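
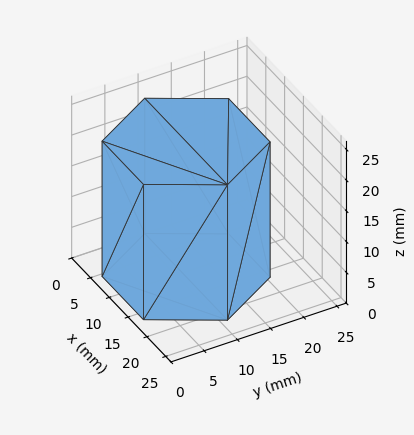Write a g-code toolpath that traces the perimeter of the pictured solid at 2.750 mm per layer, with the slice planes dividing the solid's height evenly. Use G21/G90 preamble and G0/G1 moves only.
Reading the render: the shape is a regular 6-sided prism (a cylinder approximated with 6 flat sides), circumscribed radius ≈ 11 mm, height ≈ 22 mm (dimensions read to the nearest mm from the axis ticks). For the g-code, the solid's height is divided into equal slices at the stated Δz and each level perimeter traced with G1 moves after a G0 lift.

; perimeter-only toolpath
G21 ; units = mm
G90 ; absolute positioning
G28 ; home
; layer 1
G0 Z2.750
G0 X22.000 Y11.000
G1 X16.500 Y20.526
G1 X5.500 Y20.526
G1 X0.000 Y11.000
G1 X5.500 Y1.474
G1 X16.500 Y1.474
G1 X22.000 Y11.000
; layer 2
G0 Z5.500
G0 X22.000 Y11.000
G1 X16.500 Y20.526
G1 X5.500 Y20.526
G1 X0.000 Y11.000
G1 X5.500 Y1.474
G1 X16.500 Y1.474
G1 X22.000 Y11.000
; layer 3
G0 Z8.250
G0 X22.000 Y11.000
G1 X16.500 Y20.526
G1 X5.500 Y20.526
G1 X0.000 Y11.000
G1 X5.500 Y1.474
G1 X16.500 Y1.474
G1 X22.000 Y11.000
; layer 4
G0 Z11.000
G0 X22.000 Y11.000
G1 X16.500 Y20.526
G1 X5.500 Y20.526
G1 X0.000 Y11.000
G1 X5.500 Y1.474
G1 X16.500 Y1.474
G1 X22.000 Y11.000
; layer 5
G0 Z13.750
G0 X22.000 Y11.000
G1 X16.500 Y20.526
G1 X5.500 Y20.526
G1 X0.000 Y11.000
G1 X5.500 Y1.474
G1 X16.500 Y1.474
G1 X22.000 Y11.000
; layer 6
G0 Z16.500
G0 X22.000 Y11.000
G1 X16.500 Y20.526
G1 X5.500 Y20.526
G1 X0.000 Y11.000
G1 X5.500 Y1.474
G1 X16.500 Y1.474
G1 X22.000 Y11.000
; layer 7
G0 Z19.250
G0 X22.000 Y11.000
G1 X16.500 Y20.526
G1 X5.500 Y20.526
G1 X0.000 Y11.000
G1 X5.500 Y1.474
G1 X16.500 Y1.474
G1 X22.000 Y11.000
; layer 8
G0 Z22.000
G0 X22.000 Y11.000
G1 X16.500 Y20.526
G1 X5.500 Y20.526
G1 X0.000 Y11.000
G1 X5.500 Y1.474
G1 X16.500 Y1.474
G1 X22.000 Y11.000
M2 ; end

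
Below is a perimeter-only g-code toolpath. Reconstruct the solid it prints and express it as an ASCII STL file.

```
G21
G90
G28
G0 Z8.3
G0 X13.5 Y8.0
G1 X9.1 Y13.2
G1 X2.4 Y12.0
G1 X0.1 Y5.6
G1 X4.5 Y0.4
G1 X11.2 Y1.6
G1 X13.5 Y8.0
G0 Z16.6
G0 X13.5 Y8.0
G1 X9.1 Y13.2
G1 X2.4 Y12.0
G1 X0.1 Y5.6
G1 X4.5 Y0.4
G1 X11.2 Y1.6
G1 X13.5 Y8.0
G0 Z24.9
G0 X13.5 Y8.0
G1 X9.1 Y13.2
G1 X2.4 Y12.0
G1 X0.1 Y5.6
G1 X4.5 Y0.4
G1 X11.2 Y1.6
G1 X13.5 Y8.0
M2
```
solid part
  facet normal 0.0000 0.0000 -1.0000
    outer loop
      vertex 2.4 12.0 0.0
      vertex 9.1 13.2 0.0
      vertex 13.5 8.0 0.0
    endloop
  endfacet
  facet normal 0.0000 0.0000 -1.0000
    outer loop
      vertex 0.1 5.6 0.0
      vertex 2.4 12.0 0.0
      vertex 13.5 8.0 0.0
    endloop
  endfacet
  facet normal 0.0000 0.0000 -1.0000
    outer loop
      vertex 4.5 0.4 0.0
      vertex 0.1 5.6 0.0
      vertex 13.5 8.0 0.0
    endloop
  endfacet
  facet normal 0.0000 0.0000 -1.0000
    outer loop
      vertex 11.2 1.6 0.0
      vertex 4.5 0.4 0.0
      vertex 13.5 8.0 0.0
    endloop
  endfacet
  facet normal 0.0000 0.0000 1.0000
    outer loop
      vertex 13.5 8.0 24.9
      vertex 9.1 13.2 24.9
      vertex 2.4 12.0 24.9
    endloop
  endfacet
  facet normal 0.0000 0.0000 1.0000
    outer loop
      vertex 13.5 8.0 24.9
      vertex 2.4 12.0 24.9
      vertex 0.1 5.6 24.9
    endloop
  endfacet
  facet normal 0.0000 0.0000 1.0000
    outer loop
      vertex 13.5 8.0 24.9
      vertex 0.1 5.6 24.9
      vertex 4.5 0.4 24.9
    endloop
  endfacet
  facet normal 0.0000 0.0000 1.0000
    outer loop
      vertex 13.5 8.0 24.9
      vertex 4.5 0.4 24.9
      vertex 11.2 1.6 24.9
    endloop
  endfacet
  facet normal 0.7634 0.6459 0.0000
    outer loop
      vertex 13.5 8.0 0.0
      vertex 9.1 13.2 0.0
      vertex 9.1 13.2 24.9
    endloop
  endfacet
  facet normal 0.7634 0.6459 0.0000
    outer loop
      vertex 13.5 8.0 0.0
      vertex 9.1 13.2 24.9
      vertex 13.5 8.0 24.9
    endloop
  endfacet
  facet normal -0.1763 0.9843 0.0000
    outer loop
      vertex 9.1 13.2 0.0
      vertex 2.4 12.0 0.0
      vertex 2.4 12.0 24.9
    endloop
  endfacet
  facet normal -0.1763 0.9843 0.0000
    outer loop
      vertex 9.1 13.2 0.0
      vertex 2.4 12.0 24.9
      vertex 9.1 13.2 24.9
    endloop
  endfacet
  facet normal -0.9411 0.3382 0.0000
    outer loop
      vertex 2.4 12.0 0.0
      vertex 0.1 5.6 0.0
      vertex 0.1 5.6 24.9
    endloop
  endfacet
  facet normal -0.9411 0.3382 0.0000
    outer loop
      vertex 2.4 12.0 0.0
      vertex 0.1 5.6 24.9
      vertex 2.4 12.0 24.9
    endloop
  endfacet
  facet normal -0.7634 -0.6459 0.0000
    outer loop
      vertex 0.1 5.6 0.0
      vertex 4.5 0.4 0.0
      vertex 4.5 0.4 24.9
    endloop
  endfacet
  facet normal -0.7634 -0.6459 0.0000
    outer loop
      vertex 0.1 5.6 0.0
      vertex 4.5 0.4 24.9
      vertex 0.1 5.6 24.9
    endloop
  endfacet
  facet normal 0.1763 -0.9843 0.0000
    outer loop
      vertex 4.5 0.4 0.0
      vertex 11.2 1.6 0.0
      vertex 11.2 1.6 24.9
    endloop
  endfacet
  facet normal 0.1763 -0.9843 0.0000
    outer loop
      vertex 4.5 0.4 0.0
      vertex 11.2 1.6 24.9
      vertex 4.5 0.4 24.9
    endloop
  endfacet
  facet normal 0.9411 -0.3382 0.0000
    outer loop
      vertex 11.2 1.6 0.0
      vertex 13.5 8.0 0.0
      vertex 13.5 8.0 24.9
    endloop
  endfacet
  facet normal 0.9411 -0.3382 0.0000
    outer loop
      vertex 11.2 1.6 0.0
      vertex 13.5 8.0 24.9
      vertex 11.2 1.6 24.9
    endloop
  endfacet
endsolid part

The G0 Z moves step by Δz≈8.3 mm. Every layer's G1 loop is the same polygon, so the solid is a straight extrusion of it from z=0 to z≈24.9. Closing with flat bottom and top caps and triangulating gives 20 facets — a regular 6-sided prism (a cylinder approximated with 6 flat sides), circumscribed radius ≈ 6.8 mm, height ≈ 24.9 mm.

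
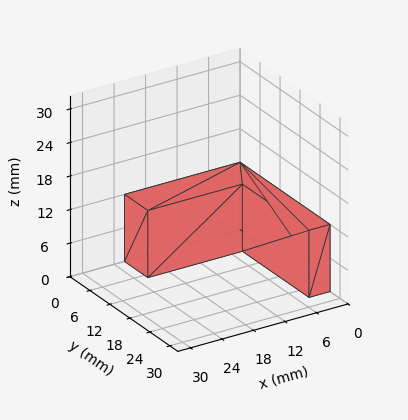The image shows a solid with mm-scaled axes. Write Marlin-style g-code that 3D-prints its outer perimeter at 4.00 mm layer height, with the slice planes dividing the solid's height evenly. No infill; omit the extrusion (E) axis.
Reading the render: the shape is an L-shaped prism: outer 22 × 27 mm, arm thicknesses ≈ 7 mm (horizontal) and 4 mm (vertical), extruded 12 mm in z (dimensions read to the nearest mm from the axis ticks). For the g-code, the solid's height is divided into equal slices at the stated Δz and each level perimeter traced with G1 moves after a G0 lift.

; perimeter-only toolpath
G21 ; units = mm
G90 ; absolute positioning
G28 ; home
; layer 1
G0 Z4.00
G0 X0.00 Y0.00
G1 X22.00 Y0.00
G1 X22.00 Y7.00
G1 X4.00 Y7.00
G1 X4.00 Y27.00
G1 X0.00 Y27.00
G1 X0.00 Y0.00
; layer 2
G0 Z8.00
G0 X0.00 Y0.00
G1 X22.00 Y0.00
G1 X22.00 Y7.00
G1 X4.00 Y7.00
G1 X4.00 Y27.00
G1 X0.00 Y27.00
G1 X0.00 Y0.00
; layer 3
G0 Z12.00
G0 X0.00 Y0.00
G1 X22.00 Y0.00
G1 X22.00 Y7.00
G1 X4.00 Y7.00
G1 X4.00 Y27.00
G1 X0.00 Y27.00
G1 X0.00 Y0.00
M2 ; end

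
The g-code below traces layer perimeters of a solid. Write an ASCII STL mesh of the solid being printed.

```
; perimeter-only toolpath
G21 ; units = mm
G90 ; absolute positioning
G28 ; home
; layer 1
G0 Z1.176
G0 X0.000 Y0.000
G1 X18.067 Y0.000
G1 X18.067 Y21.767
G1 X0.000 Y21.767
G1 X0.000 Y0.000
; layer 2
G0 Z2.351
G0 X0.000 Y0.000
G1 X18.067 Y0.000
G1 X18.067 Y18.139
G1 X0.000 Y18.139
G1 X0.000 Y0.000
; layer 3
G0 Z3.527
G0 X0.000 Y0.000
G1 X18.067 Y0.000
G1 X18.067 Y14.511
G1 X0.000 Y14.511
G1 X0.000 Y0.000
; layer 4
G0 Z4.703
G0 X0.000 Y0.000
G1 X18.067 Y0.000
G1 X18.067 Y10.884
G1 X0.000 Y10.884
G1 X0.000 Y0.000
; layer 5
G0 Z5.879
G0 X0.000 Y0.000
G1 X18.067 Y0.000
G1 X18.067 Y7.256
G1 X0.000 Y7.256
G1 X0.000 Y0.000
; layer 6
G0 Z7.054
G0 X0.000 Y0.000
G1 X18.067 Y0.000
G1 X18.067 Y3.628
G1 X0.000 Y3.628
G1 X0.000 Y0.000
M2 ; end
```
solid part
  facet normal 0.0000 0.0000 -1.0000
    outer loop
      vertex 18.067 25.395 0.000
      vertex 18.067 0.000 0.000
      vertex 0.000 0.000 0.000
    endloop
  endfacet
  facet normal 0.0000 0.0000 -1.0000
    outer loop
      vertex 0.000 25.395 0.000
      vertex 18.067 25.395 0.000
      vertex 0.000 0.000 0.000
    endloop
  endfacet
  facet normal 0.0000 -1.0000 0.0000
    outer loop
      vertex 0.000 0.000 0.000
      vertex 18.067 0.000 0.000
      vertex 18.067 0.000 8.230
    endloop
  endfacet
  facet normal 0.0000 -1.0000 0.0000
    outer loop
      vertex 0.000 0.000 0.000
      vertex 18.067 0.000 8.230
      vertex 0.000 0.000 8.230
    endloop
  endfacet
  facet normal 0.0000 0.3083 0.9513
    outer loop
      vertex 0.000 0.000 8.230
      vertex 18.067 0.000 8.230
      vertex 18.067 25.395 0.000
    endloop
  endfacet
  facet normal 0.0000 0.3083 0.9513
    outer loop
      vertex 0.000 0.000 8.230
      vertex 18.067 25.395 0.000
      vertex 0.000 25.395 0.000
    endloop
  endfacet
  facet normal -1.0000 0.0000 0.0000
    outer loop
      vertex 0.000 0.000 8.230
      vertex 0.000 25.395 0.000
      vertex 0.000 0.000 0.000
    endloop
  endfacet
  facet normal 1.0000 0.0000 0.0000
    outer loop
      vertex 18.067 0.000 0.000
      vertex 18.067 25.395 0.000
      vertex 18.067 0.000 8.230
    endloop
  endfacet
endsolid part

The G0 Z moves step by Δz≈1.176 mm. The G1 loops shrink linearly with z, so the solid tapers from its base footprint up to z≈8.23. Closing with a flat bottom cap and the tapered top and triangulating gives 8 facets — a wedge (ramp): 18.1 × 25.4 mm base, rising to 8.23 mm along the y=0 edge and sloping linearly to z=0 at y=25.4.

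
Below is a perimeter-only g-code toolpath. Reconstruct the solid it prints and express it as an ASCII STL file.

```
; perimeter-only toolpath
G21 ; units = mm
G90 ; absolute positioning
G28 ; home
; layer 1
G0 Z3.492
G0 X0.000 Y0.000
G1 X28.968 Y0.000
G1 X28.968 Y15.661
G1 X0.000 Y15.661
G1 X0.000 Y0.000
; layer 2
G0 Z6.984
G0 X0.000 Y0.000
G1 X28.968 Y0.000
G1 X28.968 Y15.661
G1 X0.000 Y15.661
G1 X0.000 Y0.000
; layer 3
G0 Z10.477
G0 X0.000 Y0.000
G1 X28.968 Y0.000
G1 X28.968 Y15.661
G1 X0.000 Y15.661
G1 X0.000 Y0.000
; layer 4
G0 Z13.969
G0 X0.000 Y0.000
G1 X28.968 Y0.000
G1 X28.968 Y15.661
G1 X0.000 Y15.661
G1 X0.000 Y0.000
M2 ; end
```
solid part
  facet normal 0.0000 0.0000 -1.0000
    outer loop
      vertex 28.968 15.661 0.000
      vertex 28.968 0.000 0.000
      vertex 0.000 0.000 0.000
    endloop
  endfacet
  facet normal 0.0000 0.0000 -1.0000
    outer loop
      vertex 0.000 15.661 0.000
      vertex 28.968 15.661 0.000
      vertex 0.000 0.000 0.000
    endloop
  endfacet
  facet normal 0.0000 0.0000 1.0000
    outer loop
      vertex 0.000 0.000 13.969
      vertex 28.968 0.000 13.969
      vertex 28.968 15.661 13.969
    endloop
  endfacet
  facet normal 0.0000 0.0000 1.0000
    outer loop
      vertex 0.000 0.000 13.969
      vertex 28.968 15.661 13.969
      vertex 0.000 15.661 13.969
    endloop
  endfacet
  facet normal 0.0000 -1.0000 0.0000
    outer loop
      vertex 0.000 0.000 0.000
      vertex 28.968 0.000 0.000
      vertex 28.968 0.000 13.969
    endloop
  endfacet
  facet normal 0.0000 -1.0000 0.0000
    outer loop
      vertex 0.000 0.000 0.000
      vertex 28.968 0.000 13.969
      vertex 0.000 0.000 13.969
    endloop
  endfacet
  facet normal 0.0000 1.0000 0.0000
    outer loop
      vertex 28.968 15.661 13.969
      vertex 28.968 15.661 0.000
      vertex 0.000 15.661 0.000
    endloop
  endfacet
  facet normal 0.0000 1.0000 0.0000
    outer loop
      vertex 0.000 15.661 13.969
      vertex 28.968 15.661 13.969
      vertex 0.000 15.661 0.000
    endloop
  endfacet
  facet normal -1.0000 0.0000 0.0000
    outer loop
      vertex 0.000 15.661 13.969
      vertex 0.000 15.661 0.000
      vertex 0.000 0.000 0.000
    endloop
  endfacet
  facet normal -1.0000 0.0000 0.0000
    outer loop
      vertex 0.000 0.000 13.969
      vertex 0.000 15.661 13.969
      vertex 0.000 0.000 0.000
    endloop
  endfacet
  facet normal 1.0000 0.0000 0.0000
    outer loop
      vertex 28.968 0.000 0.000
      vertex 28.968 15.661 0.000
      vertex 28.968 15.661 13.969
    endloop
  endfacet
  facet normal 1.0000 0.0000 0.0000
    outer loop
      vertex 28.968 0.000 0.000
      vertex 28.968 15.661 13.969
      vertex 28.968 0.000 13.969
    endloop
  endfacet
endsolid part

The G0 Z moves step by Δz≈3.492 mm. Every layer's G1 loop is the same polygon, so the solid is a straight extrusion of it from z=0 to z≈14. Closing with flat bottom and top caps and triangulating gives 12 facets — a rectangular box, roughly 29 × 15.7 mm footprint and 14 mm tall.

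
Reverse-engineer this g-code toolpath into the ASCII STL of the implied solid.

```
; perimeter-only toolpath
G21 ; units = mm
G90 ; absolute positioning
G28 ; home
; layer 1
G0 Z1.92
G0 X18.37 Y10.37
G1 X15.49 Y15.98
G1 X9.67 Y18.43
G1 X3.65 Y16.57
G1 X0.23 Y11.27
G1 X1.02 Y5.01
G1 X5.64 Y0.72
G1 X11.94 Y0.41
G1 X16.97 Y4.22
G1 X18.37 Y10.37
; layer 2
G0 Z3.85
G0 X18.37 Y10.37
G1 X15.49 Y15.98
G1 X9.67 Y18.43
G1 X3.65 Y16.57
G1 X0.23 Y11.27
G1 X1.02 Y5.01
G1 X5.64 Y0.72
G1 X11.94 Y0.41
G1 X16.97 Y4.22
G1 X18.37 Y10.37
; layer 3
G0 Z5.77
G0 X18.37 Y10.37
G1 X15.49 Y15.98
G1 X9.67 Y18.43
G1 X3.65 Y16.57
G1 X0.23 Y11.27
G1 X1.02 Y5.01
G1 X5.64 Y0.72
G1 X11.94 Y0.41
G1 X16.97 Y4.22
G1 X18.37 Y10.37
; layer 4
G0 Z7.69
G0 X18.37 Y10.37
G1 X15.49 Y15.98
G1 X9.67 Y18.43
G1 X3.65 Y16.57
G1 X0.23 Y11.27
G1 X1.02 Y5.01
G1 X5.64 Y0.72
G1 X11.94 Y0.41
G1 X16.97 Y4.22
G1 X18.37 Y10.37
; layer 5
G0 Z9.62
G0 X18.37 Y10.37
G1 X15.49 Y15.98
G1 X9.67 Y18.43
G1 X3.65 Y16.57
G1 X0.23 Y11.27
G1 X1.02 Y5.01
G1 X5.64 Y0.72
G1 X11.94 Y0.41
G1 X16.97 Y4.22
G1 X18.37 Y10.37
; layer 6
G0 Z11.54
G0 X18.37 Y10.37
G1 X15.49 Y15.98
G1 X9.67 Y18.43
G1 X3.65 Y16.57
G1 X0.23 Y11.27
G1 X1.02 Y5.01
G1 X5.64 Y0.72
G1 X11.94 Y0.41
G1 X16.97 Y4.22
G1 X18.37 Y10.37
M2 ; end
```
solid part
  facet normal 0.0000 0.0000 -1.0000
    outer loop
      vertex 9.67 18.43 0.00
      vertex 15.49 15.98 0.00
      vertex 18.37 10.37 0.00
    endloop
  endfacet
  facet normal 0.0000 0.0000 -1.0000
    outer loop
      vertex 3.65 16.57 0.00
      vertex 9.67 18.43 0.00
      vertex 18.37 10.37 0.00
    endloop
  endfacet
  facet normal 0.0000 0.0000 -1.0000
    outer loop
      vertex 0.23 11.27 0.00
      vertex 3.65 16.57 0.00
      vertex 18.37 10.37 0.00
    endloop
  endfacet
  facet normal 0.0000 0.0000 -1.0000
    outer loop
      vertex 1.02 5.01 0.00
      vertex 0.23 11.27 0.00
      vertex 18.37 10.37 0.00
    endloop
  endfacet
  facet normal 0.0000 0.0000 -1.0000
    outer loop
      vertex 5.64 0.72 0.00
      vertex 1.02 5.01 0.00
      vertex 18.37 10.37 0.00
    endloop
  endfacet
  facet normal 0.0000 0.0000 -1.0000
    outer loop
      vertex 11.94 0.41 0.00
      vertex 5.64 0.72 0.00
      vertex 18.37 10.37 0.00
    endloop
  endfacet
  facet normal 0.0000 0.0000 -1.0000
    outer loop
      vertex 16.97 4.22 0.00
      vertex 11.94 0.41 0.00
      vertex 18.37 10.37 0.00
    endloop
  endfacet
  facet normal 0.0000 0.0000 1.0000
    outer loop
      vertex 18.37 10.37 11.54
      vertex 15.49 15.98 11.54
      vertex 9.67 18.43 11.54
    endloop
  endfacet
  facet normal 0.0000 0.0000 1.0000
    outer loop
      vertex 18.37 10.37 11.54
      vertex 9.67 18.43 11.54
      vertex 3.65 16.57 11.54
    endloop
  endfacet
  facet normal 0.0000 0.0000 1.0000
    outer loop
      vertex 18.37 10.37 11.54
      vertex 3.65 16.57 11.54
      vertex 0.23 11.27 11.54
    endloop
  endfacet
  facet normal 0.0000 0.0000 1.0000
    outer loop
      vertex 18.37 10.37 11.54
      vertex 0.23 11.27 11.54
      vertex 1.02 5.01 11.54
    endloop
  endfacet
  facet normal 0.0000 0.0000 1.0000
    outer loop
      vertex 18.37 10.37 11.54
      vertex 1.02 5.01 11.54
      vertex 5.64 0.72 11.54
    endloop
  endfacet
  facet normal 0.0000 0.0000 1.0000
    outer loop
      vertex 18.37 10.37 11.54
      vertex 5.64 0.72 11.54
      vertex 11.94 0.41 11.54
    endloop
  endfacet
  facet normal 0.0000 0.0000 1.0000
    outer loop
      vertex 18.37 10.37 11.54
      vertex 11.94 0.41 11.54
      vertex 16.97 4.22 11.54
    endloop
  endfacet
  facet normal 0.8896 0.4567 0.0000
    outer loop
      vertex 18.37 10.37 0.00
      vertex 15.49 15.98 0.00
      vertex 15.49 15.98 11.54
    endloop
  endfacet
  facet normal 0.8896 0.4567 0.0000
    outer loop
      vertex 18.37 10.37 0.00
      vertex 15.49 15.98 11.54
      vertex 18.37 10.37 11.54
    endloop
  endfacet
  facet normal 0.3880 0.9217 0.0000
    outer loop
      vertex 15.49 15.98 0.00
      vertex 9.67 18.43 0.00
      vertex 9.67 18.43 11.54
    endloop
  endfacet
  facet normal 0.3880 0.9217 0.0000
    outer loop
      vertex 15.49 15.98 0.00
      vertex 9.67 18.43 11.54
      vertex 15.49 15.98 11.54
    endloop
  endfacet
  facet normal -0.2952 0.9554 0.0000
    outer loop
      vertex 9.67 18.43 0.00
      vertex 3.65 16.57 0.00
      vertex 3.65 16.57 11.54
    endloop
  endfacet
  facet normal -0.2952 0.9554 0.0000
    outer loop
      vertex 9.67 18.43 0.00
      vertex 3.65 16.57 11.54
      vertex 9.67 18.43 11.54
    endloop
  endfacet
  facet normal -0.8403 0.5422 0.0000
    outer loop
      vertex 3.65 16.57 0.00
      vertex 0.23 11.27 0.00
      vertex 0.23 11.27 11.54
    endloop
  endfacet
  facet normal -0.8403 0.5422 0.0000
    outer loop
      vertex 3.65 16.57 0.00
      vertex 0.23 11.27 11.54
      vertex 3.65 16.57 11.54
    endloop
  endfacet
  facet normal -0.9921 -0.1252 0.0000
    outer loop
      vertex 0.23 11.27 0.00
      vertex 1.02 5.01 0.00
      vertex 1.02 5.01 11.54
    endloop
  endfacet
  facet normal -0.9921 -0.1252 0.0000
    outer loop
      vertex 0.23 11.27 0.00
      vertex 1.02 5.01 11.54
      vertex 0.23 11.27 11.54
    endloop
  endfacet
  facet normal -0.6805 -0.7328 0.0000
    outer loop
      vertex 1.02 5.01 0.00
      vertex 5.64 0.72 0.00
      vertex 5.64 0.72 11.54
    endloop
  endfacet
  facet normal -0.6805 -0.7328 0.0000
    outer loop
      vertex 1.02 5.01 0.00
      vertex 5.64 0.72 11.54
      vertex 1.02 5.01 11.54
    endloop
  endfacet
  facet normal -0.0491 -0.9988 0.0000
    outer loop
      vertex 5.64 0.72 0.00
      vertex 11.94 0.41 0.00
      vertex 11.94 0.41 11.54
    endloop
  endfacet
  facet normal -0.0491 -0.9988 0.0000
    outer loop
      vertex 5.64 0.72 0.00
      vertex 11.94 0.41 11.54
      vertex 5.64 0.72 11.54
    endloop
  endfacet
  facet normal 0.6038 -0.7971 0.0000
    outer loop
      vertex 11.94 0.41 0.00
      vertex 16.97 4.22 0.00
      vertex 16.97 4.22 11.54
    endloop
  endfacet
  facet normal 0.6038 -0.7971 0.0000
    outer loop
      vertex 11.94 0.41 0.00
      vertex 16.97 4.22 11.54
      vertex 11.94 0.41 11.54
    endloop
  endfacet
  facet normal 0.9751 -0.2220 0.0000
    outer loop
      vertex 16.97 4.22 0.00
      vertex 18.37 10.37 0.00
      vertex 18.37 10.37 11.54
    endloop
  endfacet
  facet normal 0.9751 -0.2220 0.0000
    outer loop
      vertex 16.97 4.22 0.00
      vertex 18.37 10.37 11.54
      vertex 16.97 4.22 11.54
    endloop
  endfacet
endsolid part

The G0 Z moves step by Δz≈1.92 mm. Every layer's G1 loop is the same polygon, so the solid is a straight extrusion of it from z=0 to z≈11.5. Closing with flat bottom and top caps and triangulating gives 32 facets — a regular 9-sided prism (a cylinder approximated with 9 flat sides), circumscribed radius ≈ 9.22 mm, height ≈ 11.5 mm.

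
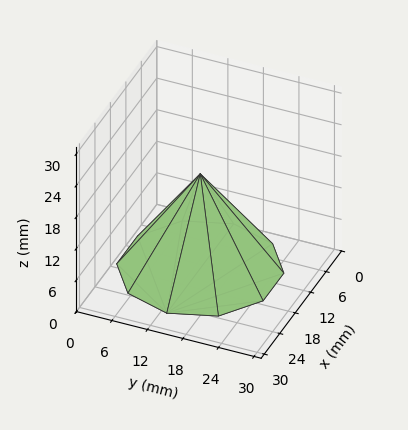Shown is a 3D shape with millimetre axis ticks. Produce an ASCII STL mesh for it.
Reading the render: the shape is a regular 10-sided pyramid, base circumscribed radius ≈ 13 mm, apex at z ≈ 18 mm (dimensions read to the nearest mm from the axis ticks). For the STL, each face is triangulated and given an outward normal.

solid part
  facet normal 0.0000 0.0000 -1.0000
    outer loop
      vertex 17.02 25.36 0.00
      vertex 23.52 20.64 0.00
      vertex 26.00 13.00 0.00
    endloop
  endfacet
  facet normal 0.0000 0.0000 -1.0000
    outer loop
      vertex 8.98 25.36 0.00
      vertex 17.02 25.36 0.00
      vertex 26.00 13.00 0.00
    endloop
  endfacet
  facet normal 0.0000 0.0000 -1.0000
    outer loop
      vertex 2.48 20.64 0.00
      vertex 8.98 25.36 0.00
      vertex 26.00 13.00 0.00
    endloop
  endfacet
  facet normal 0.0000 0.0000 -1.0000
    outer loop
      vertex 0.00 13.00 0.00
      vertex 2.48 20.64 0.00
      vertex 26.00 13.00 0.00
    endloop
  endfacet
  facet normal 0.0000 0.0000 -1.0000
    outer loop
      vertex 2.48 5.36 0.00
      vertex 0.00 13.00 0.00
      vertex 26.00 13.00 0.00
    endloop
  endfacet
  facet normal 0.0000 0.0000 -1.0000
    outer loop
      vertex 8.98 0.64 0.00
      vertex 2.48 5.36 0.00
      vertex 26.00 13.00 0.00
    endloop
  endfacet
  facet normal 0.0000 0.0000 -1.0000
    outer loop
      vertex 17.02 0.64 0.00
      vertex 8.98 0.64 0.00
      vertex 26.00 13.00 0.00
    endloop
  endfacet
  facet normal 0.0000 0.0000 -1.0000
    outer loop
      vertex 23.52 5.36 0.00
      vertex 17.02 0.64 0.00
      vertex 26.00 13.00 0.00
    endloop
  endfacet
  facet normal 0.7840 0.2545 0.5662
    outer loop
      vertex 26.00 13.00 0.00
      vertex 23.52 20.64 0.00
      vertex 13.00 13.00 18.00
    endloop
  endfacet
  facet normal 0.4843 0.6670 0.5662
    outer loop
      vertex 23.52 20.64 0.00
      vertex 17.02 25.36 0.00
      vertex 13.00 13.00 18.00
    endloop
  endfacet
  facet normal 0.0000 0.8244 0.5661
    outer loop
      vertex 17.02 25.36 0.00
      vertex 8.98 25.36 0.00
      vertex 13.00 13.00 18.00
    endloop
  endfacet
  facet normal -0.4843 0.6670 0.5662
    outer loop
      vertex 8.98 25.36 0.00
      vertex 2.48 20.64 0.00
      vertex 13.00 13.00 18.00
    endloop
  endfacet
  facet normal -0.7840 0.2545 0.5662
    outer loop
      vertex 2.48 20.64 0.00
      vertex 0.00 13.00 0.00
      vertex 13.00 13.00 18.00
    endloop
  endfacet
  facet normal -0.7840 -0.2545 0.5662
    outer loop
      vertex 0.00 13.00 0.00
      vertex 2.48 5.36 0.00
      vertex 13.00 13.00 18.00
    endloop
  endfacet
  facet normal -0.4843 -0.6670 0.5662
    outer loop
      vertex 2.48 5.36 0.00
      vertex 8.98 0.64 0.00
      vertex 13.00 13.00 18.00
    endloop
  endfacet
  facet normal 0.0000 -0.8244 0.5661
    outer loop
      vertex 8.98 0.64 0.00
      vertex 17.02 0.64 0.00
      vertex 13.00 13.00 18.00
    endloop
  endfacet
  facet normal 0.4843 -0.6670 0.5662
    outer loop
      vertex 17.02 0.64 0.00
      vertex 23.52 5.36 0.00
      vertex 13.00 13.00 18.00
    endloop
  endfacet
  facet normal 0.7840 -0.2545 0.5662
    outer loop
      vertex 23.52 5.36 0.00
      vertex 26.00 13.00 0.00
      vertex 13.00 13.00 18.00
    endloop
  endfacet
endsolid part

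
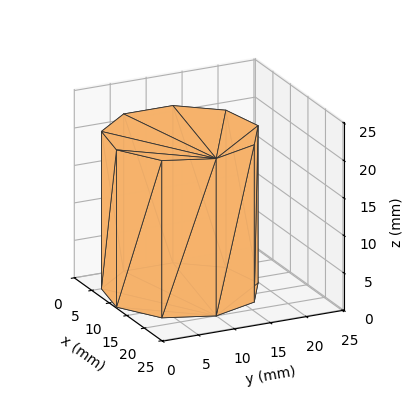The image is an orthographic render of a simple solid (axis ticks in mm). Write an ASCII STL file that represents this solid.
Reading the render: the shape is a regular 9-sided prism (a cylinder approximated with 9 flat sides), circumscribed radius ≈ 10 mm, height ≈ 21 mm (dimensions read to the nearest mm from the axis ticks). For the STL, each face is triangulated and given an outward normal.

solid part
  facet normal 0.0000 0.0000 -1.0000
    outer loop
      vertex 11.736 19.848 0.000
      vertex 17.660 16.428 0.000
      vertex 20.000 10.000 0.000
    endloop
  endfacet
  facet normal 0.0000 0.0000 -1.0000
    outer loop
      vertex 5.000 18.660 0.000
      vertex 11.736 19.848 0.000
      vertex 20.000 10.000 0.000
    endloop
  endfacet
  facet normal 0.0000 0.0000 -1.0000
    outer loop
      vertex 0.603 13.420 0.000
      vertex 5.000 18.660 0.000
      vertex 20.000 10.000 0.000
    endloop
  endfacet
  facet normal 0.0000 0.0000 -1.0000
    outer loop
      vertex 0.603 6.580 0.000
      vertex 0.603 13.420 0.000
      vertex 20.000 10.000 0.000
    endloop
  endfacet
  facet normal 0.0000 0.0000 -1.0000
    outer loop
      vertex 5.000 1.340 0.000
      vertex 0.603 6.580 0.000
      vertex 20.000 10.000 0.000
    endloop
  endfacet
  facet normal 0.0000 0.0000 -1.0000
    outer loop
      vertex 11.736 0.152 0.000
      vertex 5.000 1.340 0.000
      vertex 20.000 10.000 0.000
    endloop
  endfacet
  facet normal 0.0000 0.0000 -1.0000
    outer loop
      vertex 17.660 3.572 0.000
      vertex 11.736 0.152 0.000
      vertex 20.000 10.000 0.000
    endloop
  endfacet
  facet normal 0.0000 0.0000 1.0000
    outer loop
      vertex 20.000 10.000 21.000
      vertex 17.660 16.428 21.000
      vertex 11.736 19.848 21.000
    endloop
  endfacet
  facet normal 0.0000 0.0000 1.0000
    outer loop
      vertex 20.000 10.000 21.000
      vertex 11.736 19.848 21.000
      vertex 5.000 18.660 21.000
    endloop
  endfacet
  facet normal 0.0000 0.0000 1.0000
    outer loop
      vertex 20.000 10.000 21.000
      vertex 5.000 18.660 21.000
      vertex 0.603 13.420 21.000
    endloop
  endfacet
  facet normal 0.0000 0.0000 1.0000
    outer loop
      vertex 20.000 10.000 21.000
      vertex 0.603 13.420 21.000
      vertex 0.603 6.580 21.000
    endloop
  endfacet
  facet normal 0.0000 0.0000 1.0000
    outer loop
      vertex 20.000 10.000 21.000
      vertex 0.603 6.580 21.000
      vertex 5.000 1.340 21.000
    endloop
  endfacet
  facet normal 0.0000 0.0000 1.0000
    outer loop
      vertex 20.000 10.000 21.000
      vertex 5.000 1.340 21.000
      vertex 11.736 0.152 21.000
    endloop
  endfacet
  facet normal 0.0000 0.0000 1.0000
    outer loop
      vertex 20.000 10.000 21.000
      vertex 11.736 0.152 21.000
      vertex 17.660 3.572 21.000
    endloop
  endfacet
  facet normal 0.9397 0.3421 0.0000
    outer loop
      vertex 20.000 10.000 0.000
      vertex 17.660 16.428 0.000
      vertex 17.660 16.428 21.000
    endloop
  endfacet
  facet normal 0.9397 0.3421 0.0000
    outer loop
      vertex 20.000 10.000 0.000
      vertex 17.660 16.428 21.000
      vertex 20.000 10.000 21.000
    endloop
  endfacet
  facet normal 0.5000 0.8660 0.0000
    outer loop
      vertex 17.660 16.428 0.000
      vertex 11.736 19.848 0.000
      vertex 11.736 19.848 21.000
    endloop
  endfacet
  facet normal 0.5000 0.8660 0.0000
    outer loop
      vertex 17.660 16.428 0.000
      vertex 11.736 19.848 21.000
      vertex 17.660 16.428 21.000
    endloop
  endfacet
  facet normal -0.1737 0.9848 0.0000
    outer loop
      vertex 11.736 19.848 0.000
      vertex 5.000 18.660 0.000
      vertex 5.000 18.660 21.000
    endloop
  endfacet
  facet normal -0.1737 0.9848 0.0000
    outer loop
      vertex 11.736 19.848 0.000
      vertex 5.000 18.660 21.000
      vertex 11.736 19.848 21.000
    endloop
  endfacet
  facet normal -0.7660 0.6428 0.0000
    outer loop
      vertex 5.000 18.660 0.000
      vertex 0.603 13.420 0.000
      vertex 0.603 13.420 21.000
    endloop
  endfacet
  facet normal -0.7660 0.6428 0.0000
    outer loop
      vertex 5.000 18.660 0.000
      vertex 0.603 13.420 21.000
      vertex 5.000 18.660 21.000
    endloop
  endfacet
  facet normal -1.0000 0.0000 0.0000
    outer loop
      vertex 0.603 13.420 0.000
      vertex 0.603 6.580 0.000
      vertex 0.603 6.580 21.000
    endloop
  endfacet
  facet normal -1.0000 0.0000 0.0000
    outer loop
      vertex 0.603 13.420 0.000
      vertex 0.603 6.580 21.000
      vertex 0.603 13.420 21.000
    endloop
  endfacet
  facet normal -0.7660 -0.6428 0.0000
    outer loop
      vertex 0.603 6.580 0.000
      vertex 5.000 1.340 0.000
      vertex 5.000 1.340 21.000
    endloop
  endfacet
  facet normal -0.7660 -0.6428 0.0000
    outer loop
      vertex 0.603 6.580 0.000
      vertex 5.000 1.340 21.000
      vertex 0.603 6.580 21.000
    endloop
  endfacet
  facet normal -0.1737 -0.9848 0.0000
    outer loop
      vertex 5.000 1.340 0.000
      vertex 11.736 0.152 0.000
      vertex 11.736 0.152 21.000
    endloop
  endfacet
  facet normal -0.1737 -0.9848 0.0000
    outer loop
      vertex 5.000 1.340 0.000
      vertex 11.736 0.152 21.000
      vertex 5.000 1.340 21.000
    endloop
  endfacet
  facet normal 0.5000 -0.8660 0.0000
    outer loop
      vertex 11.736 0.152 0.000
      vertex 17.660 3.572 0.000
      vertex 17.660 3.572 21.000
    endloop
  endfacet
  facet normal 0.5000 -0.8660 0.0000
    outer loop
      vertex 11.736 0.152 0.000
      vertex 17.660 3.572 21.000
      vertex 11.736 0.152 21.000
    endloop
  endfacet
  facet normal 0.9397 -0.3421 0.0000
    outer loop
      vertex 17.660 3.572 0.000
      vertex 20.000 10.000 0.000
      vertex 20.000 10.000 21.000
    endloop
  endfacet
  facet normal 0.9397 -0.3421 0.0000
    outer loop
      vertex 17.660 3.572 0.000
      vertex 20.000 10.000 21.000
      vertex 17.660 3.572 21.000
    endloop
  endfacet
endsolid part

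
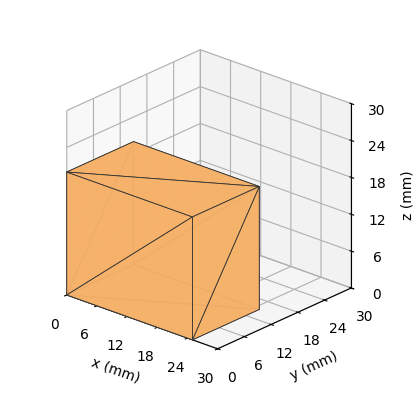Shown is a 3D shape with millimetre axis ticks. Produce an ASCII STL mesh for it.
Reading the render: the shape is a rectangular box, roughly 25 × 15 mm footprint and 20 mm tall (dimensions read to the nearest mm from the axis ticks). For the STL, each face is triangulated and given an outward normal.

solid part
  facet normal 0.0000 0.0000 -1.0000
    outer loop
      vertex 25.00 15.00 0.00
      vertex 25.00 0.00 0.00
      vertex 0.00 0.00 0.00
    endloop
  endfacet
  facet normal 0.0000 0.0000 -1.0000
    outer loop
      vertex 0.00 15.00 0.00
      vertex 25.00 15.00 0.00
      vertex 0.00 0.00 0.00
    endloop
  endfacet
  facet normal 0.0000 0.0000 1.0000
    outer loop
      vertex 0.00 0.00 20.00
      vertex 25.00 0.00 20.00
      vertex 25.00 15.00 20.00
    endloop
  endfacet
  facet normal 0.0000 0.0000 1.0000
    outer loop
      vertex 0.00 0.00 20.00
      vertex 25.00 15.00 20.00
      vertex 0.00 15.00 20.00
    endloop
  endfacet
  facet normal 0.0000 -1.0000 0.0000
    outer loop
      vertex 0.00 0.00 0.00
      vertex 25.00 0.00 0.00
      vertex 25.00 0.00 20.00
    endloop
  endfacet
  facet normal 0.0000 -1.0000 0.0000
    outer loop
      vertex 0.00 0.00 0.00
      vertex 25.00 0.00 20.00
      vertex 0.00 0.00 20.00
    endloop
  endfacet
  facet normal 0.0000 1.0000 0.0000
    outer loop
      vertex 25.00 15.00 20.00
      vertex 25.00 15.00 0.00
      vertex 0.00 15.00 0.00
    endloop
  endfacet
  facet normal 0.0000 1.0000 0.0000
    outer loop
      vertex 0.00 15.00 20.00
      vertex 25.00 15.00 20.00
      vertex 0.00 15.00 0.00
    endloop
  endfacet
  facet normal -1.0000 0.0000 0.0000
    outer loop
      vertex 0.00 15.00 20.00
      vertex 0.00 15.00 0.00
      vertex 0.00 0.00 0.00
    endloop
  endfacet
  facet normal -1.0000 0.0000 0.0000
    outer loop
      vertex 0.00 0.00 20.00
      vertex 0.00 15.00 20.00
      vertex 0.00 0.00 0.00
    endloop
  endfacet
  facet normal 1.0000 0.0000 0.0000
    outer loop
      vertex 25.00 0.00 0.00
      vertex 25.00 15.00 0.00
      vertex 25.00 15.00 20.00
    endloop
  endfacet
  facet normal 1.0000 0.0000 0.0000
    outer loop
      vertex 25.00 0.00 0.00
      vertex 25.00 15.00 20.00
      vertex 25.00 0.00 20.00
    endloop
  endfacet
endsolid part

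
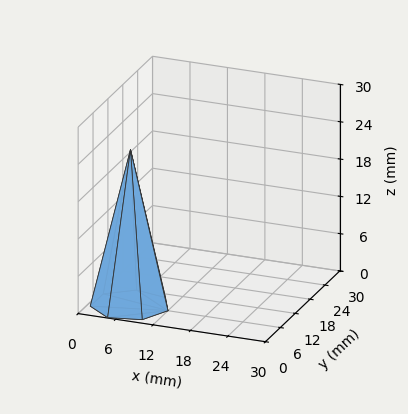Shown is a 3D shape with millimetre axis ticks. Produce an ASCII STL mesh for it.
Reading the render: the shape is a regular 7-sided pyramid, base circumscribed radius ≈ 6 mm, apex at z ≈ 25 mm (dimensions read to the nearest mm from the axis ticks). For the STL, each face is triangulated and given an outward normal.

solid part
  facet normal 0.0000 0.0000 -1.0000
    outer loop
      vertex 4.665 11.850 0.000
      vertex 9.741 10.691 0.000
      vertex 12.000 6.000 0.000
    endloop
  endfacet
  facet normal 0.0000 0.0000 -1.0000
    outer loop
      vertex 0.594 8.603 0.000
      vertex 4.665 11.850 0.000
      vertex 12.000 6.000 0.000
    endloop
  endfacet
  facet normal 0.0000 0.0000 -1.0000
    outer loop
      vertex 0.594 3.397 0.000
      vertex 0.594 8.603 0.000
      vertex 12.000 6.000 0.000
    endloop
  endfacet
  facet normal 0.0000 0.0000 -1.0000
    outer loop
      vertex 4.665 0.150 0.000
      vertex 0.594 3.397 0.000
      vertex 12.000 6.000 0.000
    endloop
  endfacet
  facet normal 0.0000 0.0000 -1.0000
    outer loop
      vertex 9.741 1.309 0.000
      vertex 4.665 0.150 0.000
      vertex 12.000 6.000 0.000
    endloop
  endfacet
  facet normal 0.8806 0.4241 0.2113
    outer loop
      vertex 12.000 6.000 0.000
      vertex 9.741 10.691 0.000
      vertex 6.000 6.000 25.000
    endloop
  endfacet
  facet normal 0.2176 0.9529 0.2114
    outer loop
      vertex 9.741 10.691 0.000
      vertex 4.665 11.850 0.000
      vertex 6.000 6.000 25.000
    endloop
  endfacet
  facet normal -0.6095 0.7641 0.2114
    outer loop
      vertex 4.665 11.850 0.000
      vertex 0.594 8.603 0.000
      vertex 6.000 6.000 25.000
    endloop
  endfacet
  facet normal -0.9774 0.0000 0.2114
    outer loop
      vertex 0.594 8.603 0.000
      vertex 0.594 3.397 0.000
      vertex 6.000 6.000 25.000
    endloop
  endfacet
  facet normal -0.6095 -0.7641 0.2114
    outer loop
      vertex 0.594 3.397 0.000
      vertex 4.665 0.150 0.000
      vertex 6.000 6.000 25.000
    endloop
  endfacet
  facet normal 0.2176 -0.9529 0.2114
    outer loop
      vertex 4.665 0.150 0.000
      vertex 9.741 1.309 0.000
      vertex 6.000 6.000 25.000
    endloop
  endfacet
  facet normal 0.8806 -0.4241 0.2113
    outer loop
      vertex 9.741 1.309 0.000
      vertex 12.000 6.000 0.000
      vertex 6.000 6.000 25.000
    endloop
  endfacet
endsolid part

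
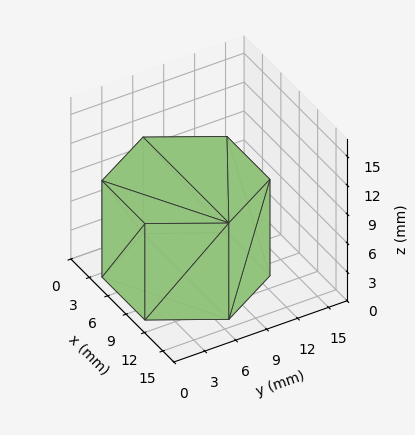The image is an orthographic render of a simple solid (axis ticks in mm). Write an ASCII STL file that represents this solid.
Reading the render: the shape is a regular 6-sided prism (a cylinder approximated with 6 flat sides), circumscribed radius ≈ 7 mm, height ≈ 10 mm (dimensions read to the nearest mm from the axis ticks). For the STL, each face is triangulated and given an outward normal.

solid part
  facet normal 0.0000 0.0000 -1.0000
    outer loop
      vertex 3.500 13.062 0.000
      vertex 10.500 13.062 0.000
      vertex 14.000 7.000 0.000
    endloop
  endfacet
  facet normal 0.0000 0.0000 -1.0000
    outer loop
      vertex 0.000 7.000 0.000
      vertex 3.500 13.062 0.000
      vertex 14.000 7.000 0.000
    endloop
  endfacet
  facet normal 0.0000 0.0000 -1.0000
    outer loop
      vertex 3.500 0.938 0.000
      vertex 0.000 7.000 0.000
      vertex 14.000 7.000 0.000
    endloop
  endfacet
  facet normal 0.0000 0.0000 -1.0000
    outer loop
      vertex 10.500 0.938 0.000
      vertex 3.500 0.938 0.000
      vertex 14.000 7.000 0.000
    endloop
  endfacet
  facet normal 0.0000 0.0000 1.0000
    outer loop
      vertex 14.000 7.000 10.000
      vertex 10.500 13.062 10.000
      vertex 3.500 13.062 10.000
    endloop
  endfacet
  facet normal 0.0000 0.0000 1.0000
    outer loop
      vertex 14.000 7.000 10.000
      vertex 3.500 13.062 10.000
      vertex 0.000 7.000 10.000
    endloop
  endfacet
  facet normal 0.0000 0.0000 1.0000
    outer loop
      vertex 14.000 7.000 10.000
      vertex 0.000 7.000 10.000
      vertex 3.500 0.938 10.000
    endloop
  endfacet
  facet normal 0.0000 0.0000 1.0000
    outer loop
      vertex 14.000 7.000 10.000
      vertex 3.500 0.938 10.000
      vertex 10.500 0.938 10.000
    endloop
  endfacet
  facet normal 0.8660 0.5000 0.0000
    outer loop
      vertex 14.000 7.000 0.000
      vertex 10.500 13.062 0.000
      vertex 10.500 13.062 10.000
    endloop
  endfacet
  facet normal 0.8660 0.5000 0.0000
    outer loop
      vertex 14.000 7.000 0.000
      vertex 10.500 13.062 10.000
      vertex 14.000 7.000 10.000
    endloop
  endfacet
  facet normal 0.0000 1.0000 0.0000
    outer loop
      vertex 10.500 13.062 0.000
      vertex 3.500 13.062 0.000
      vertex 3.500 13.062 10.000
    endloop
  endfacet
  facet normal 0.0000 1.0000 0.0000
    outer loop
      vertex 10.500 13.062 0.000
      vertex 3.500 13.062 10.000
      vertex 10.500 13.062 10.000
    endloop
  endfacet
  facet normal -0.8660 0.5000 0.0000
    outer loop
      vertex 3.500 13.062 0.000
      vertex 0.000 7.000 0.000
      vertex 0.000 7.000 10.000
    endloop
  endfacet
  facet normal -0.8660 0.5000 0.0000
    outer loop
      vertex 3.500 13.062 0.000
      vertex 0.000 7.000 10.000
      vertex 3.500 13.062 10.000
    endloop
  endfacet
  facet normal -0.8660 -0.5000 0.0000
    outer loop
      vertex 0.000 7.000 0.000
      vertex 3.500 0.938 0.000
      vertex 3.500 0.938 10.000
    endloop
  endfacet
  facet normal -0.8660 -0.5000 0.0000
    outer loop
      vertex 0.000 7.000 0.000
      vertex 3.500 0.938 10.000
      vertex 0.000 7.000 10.000
    endloop
  endfacet
  facet normal 0.0000 -1.0000 0.0000
    outer loop
      vertex 3.500 0.938 0.000
      vertex 10.500 0.938 0.000
      vertex 10.500 0.938 10.000
    endloop
  endfacet
  facet normal 0.0000 -1.0000 0.0000
    outer loop
      vertex 3.500 0.938 0.000
      vertex 10.500 0.938 10.000
      vertex 3.500 0.938 10.000
    endloop
  endfacet
  facet normal 0.8660 -0.5000 0.0000
    outer loop
      vertex 10.500 0.938 0.000
      vertex 14.000 7.000 0.000
      vertex 14.000 7.000 10.000
    endloop
  endfacet
  facet normal 0.8660 -0.5000 0.0000
    outer loop
      vertex 10.500 0.938 0.000
      vertex 14.000 7.000 10.000
      vertex 10.500 0.938 10.000
    endloop
  endfacet
endsolid part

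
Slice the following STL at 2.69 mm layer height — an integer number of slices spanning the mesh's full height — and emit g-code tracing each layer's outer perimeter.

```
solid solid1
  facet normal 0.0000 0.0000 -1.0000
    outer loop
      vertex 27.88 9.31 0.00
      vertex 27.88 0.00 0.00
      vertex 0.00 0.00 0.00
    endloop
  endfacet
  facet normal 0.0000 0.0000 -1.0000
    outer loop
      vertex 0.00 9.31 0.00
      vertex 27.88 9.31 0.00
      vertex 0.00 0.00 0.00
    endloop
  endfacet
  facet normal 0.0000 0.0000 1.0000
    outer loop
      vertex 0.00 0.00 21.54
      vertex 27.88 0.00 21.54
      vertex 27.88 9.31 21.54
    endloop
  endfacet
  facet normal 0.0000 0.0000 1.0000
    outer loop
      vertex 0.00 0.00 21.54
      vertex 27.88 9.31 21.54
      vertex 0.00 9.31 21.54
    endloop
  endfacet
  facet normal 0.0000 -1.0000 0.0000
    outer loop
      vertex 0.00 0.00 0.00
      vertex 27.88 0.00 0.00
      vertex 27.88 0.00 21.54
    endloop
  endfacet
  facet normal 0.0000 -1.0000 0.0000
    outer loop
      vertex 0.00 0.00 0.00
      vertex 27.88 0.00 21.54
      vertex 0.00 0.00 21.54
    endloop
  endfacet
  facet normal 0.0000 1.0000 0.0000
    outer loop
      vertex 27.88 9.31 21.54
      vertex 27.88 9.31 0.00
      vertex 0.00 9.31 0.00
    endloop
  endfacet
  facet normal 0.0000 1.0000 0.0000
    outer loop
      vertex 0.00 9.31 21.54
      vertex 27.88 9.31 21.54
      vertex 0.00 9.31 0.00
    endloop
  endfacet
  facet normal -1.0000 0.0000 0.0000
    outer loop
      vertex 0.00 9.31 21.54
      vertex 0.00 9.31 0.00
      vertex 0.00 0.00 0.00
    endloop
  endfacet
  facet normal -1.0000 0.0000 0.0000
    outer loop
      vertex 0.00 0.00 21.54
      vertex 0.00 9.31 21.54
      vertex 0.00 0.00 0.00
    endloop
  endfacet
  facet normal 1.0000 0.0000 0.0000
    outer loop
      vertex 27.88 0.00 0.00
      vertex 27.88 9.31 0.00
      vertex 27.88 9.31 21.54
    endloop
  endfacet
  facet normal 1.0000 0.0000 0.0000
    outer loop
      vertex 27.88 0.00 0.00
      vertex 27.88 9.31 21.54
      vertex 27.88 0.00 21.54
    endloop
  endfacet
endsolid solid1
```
; perimeter-only toolpath
G21 ; units = mm
G90 ; absolute positioning
G28 ; home
; layer 1
G0 Z2.69
G0 X0.00 Y0.00
G1 X27.88 Y0.00
G1 X27.88 Y9.31
G1 X0.00 Y9.31
G1 X0.00 Y0.00
; layer 2
G0 Z5.38
G0 X0.00 Y0.00
G1 X27.88 Y0.00
G1 X27.88 Y9.31
G1 X0.00 Y9.31
G1 X0.00 Y0.00
; layer 3
G0 Z8.08
G0 X0.00 Y0.00
G1 X27.88 Y0.00
G1 X27.88 Y9.31
G1 X0.00 Y9.31
G1 X0.00 Y0.00
; layer 4
G0 Z10.77
G0 X0.00 Y0.00
G1 X27.88 Y0.00
G1 X27.88 Y9.31
G1 X0.00 Y9.31
G1 X0.00 Y0.00
; layer 5
G0 Z13.46
G0 X0.00 Y0.00
G1 X27.88 Y0.00
G1 X27.88 Y9.31
G1 X0.00 Y9.31
G1 X0.00 Y0.00
; layer 6
G0 Z16.16
G0 X0.00 Y0.00
G1 X27.88 Y0.00
G1 X27.88 Y9.31
G1 X0.00 Y9.31
G1 X0.00 Y0.00
; layer 7
G0 Z18.85
G0 X0.00 Y0.00
G1 X27.88 Y0.00
G1 X27.88 Y9.31
G1 X0.00 Y9.31
G1 X0.00 Y0.00
; layer 8
G0 Z21.54
G0 X0.00 Y0.00
G1 X27.88 Y0.00
G1 X27.88 Y9.31
G1 X0.00 Y9.31
G1 X0.00 Y0.00
M2 ; end

The solid is a rectangular box, roughly 27.9 × 9.31 mm footprint and 21.5 mm tall. Slicing at Δz = 2.69 mm — 8 equal slices spanning the solid's height, so layer i sits at z = i·h/8 — gives 8 non-empty perimeters. Each is a 4-segment closed polygon; G0 lifts to the layer z and rapids to the start vertex, then G1 traces the edges.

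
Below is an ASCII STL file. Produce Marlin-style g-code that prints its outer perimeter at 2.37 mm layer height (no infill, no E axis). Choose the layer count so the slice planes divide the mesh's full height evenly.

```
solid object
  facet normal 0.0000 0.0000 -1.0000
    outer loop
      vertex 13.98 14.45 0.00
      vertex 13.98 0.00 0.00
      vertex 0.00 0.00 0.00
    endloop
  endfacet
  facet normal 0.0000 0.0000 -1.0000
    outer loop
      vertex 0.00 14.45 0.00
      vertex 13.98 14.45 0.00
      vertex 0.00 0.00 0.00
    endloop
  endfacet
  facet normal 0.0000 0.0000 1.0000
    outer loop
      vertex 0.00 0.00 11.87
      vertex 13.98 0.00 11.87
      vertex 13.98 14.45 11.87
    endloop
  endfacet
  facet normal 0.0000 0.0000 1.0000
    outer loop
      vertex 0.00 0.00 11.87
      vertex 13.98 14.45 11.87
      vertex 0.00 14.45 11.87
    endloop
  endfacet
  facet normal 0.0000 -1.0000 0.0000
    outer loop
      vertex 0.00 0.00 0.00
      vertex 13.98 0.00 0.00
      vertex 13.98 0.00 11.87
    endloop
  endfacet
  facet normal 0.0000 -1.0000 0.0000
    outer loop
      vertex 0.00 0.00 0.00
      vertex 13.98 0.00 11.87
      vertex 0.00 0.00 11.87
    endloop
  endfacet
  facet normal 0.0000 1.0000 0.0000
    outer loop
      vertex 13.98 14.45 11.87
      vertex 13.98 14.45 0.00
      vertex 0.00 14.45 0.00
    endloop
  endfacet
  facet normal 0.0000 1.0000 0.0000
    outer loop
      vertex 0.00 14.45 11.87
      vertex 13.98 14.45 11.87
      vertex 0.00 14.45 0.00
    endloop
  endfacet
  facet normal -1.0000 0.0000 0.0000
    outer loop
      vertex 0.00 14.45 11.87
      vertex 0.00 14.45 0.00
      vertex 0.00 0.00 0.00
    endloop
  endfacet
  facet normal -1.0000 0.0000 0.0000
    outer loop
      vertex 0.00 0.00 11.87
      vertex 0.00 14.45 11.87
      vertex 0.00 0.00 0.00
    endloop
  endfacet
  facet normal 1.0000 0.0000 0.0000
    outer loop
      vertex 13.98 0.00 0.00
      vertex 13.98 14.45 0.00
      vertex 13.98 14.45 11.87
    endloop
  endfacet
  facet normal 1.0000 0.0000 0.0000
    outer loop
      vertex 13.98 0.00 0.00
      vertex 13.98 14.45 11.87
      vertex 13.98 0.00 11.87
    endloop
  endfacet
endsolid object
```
; perimeter-only toolpath
G21 ; units = mm
G90 ; absolute positioning
G28 ; home
; layer 1
G0 Z2.37
G0 X0.00 Y0.00
G1 X13.98 Y0.00
G1 X13.98 Y14.45
G1 X0.00 Y14.45
G1 X0.00 Y0.00
; layer 2
G0 Z4.75
G0 X0.00 Y0.00
G1 X13.98 Y0.00
G1 X13.98 Y14.45
G1 X0.00 Y14.45
G1 X0.00 Y0.00
; layer 3
G0 Z7.12
G0 X0.00 Y0.00
G1 X13.98 Y0.00
G1 X13.98 Y14.45
G1 X0.00 Y14.45
G1 X0.00 Y0.00
; layer 4
G0 Z9.50
G0 X0.00 Y0.00
G1 X13.98 Y0.00
G1 X13.98 Y14.45
G1 X0.00 Y14.45
G1 X0.00 Y0.00
; layer 5
G0 Z11.87
G0 X0.00 Y0.00
G1 X13.98 Y0.00
G1 X13.98 Y14.45
G1 X0.00 Y14.45
G1 X0.00 Y0.00
M2 ; end

The solid is a rectangular box, roughly 14 × 14.4 mm footprint and 11.9 mm tall. Slicing at Δz = 2.37 mm — 5 equal slices spanning the solid's height, so layer i sits at z = i·h/5 — gives 5 non-empty perimeters. Each is a 4-segment closed polygon; G0 lifts to the layer z and rapids to the start vertex, then G1 traces the edges.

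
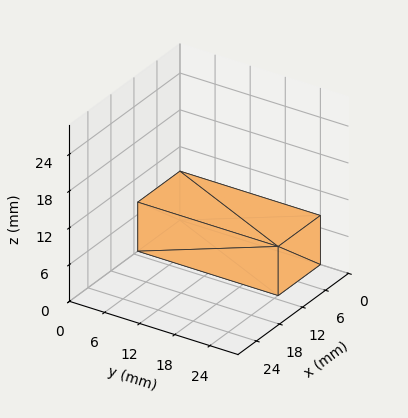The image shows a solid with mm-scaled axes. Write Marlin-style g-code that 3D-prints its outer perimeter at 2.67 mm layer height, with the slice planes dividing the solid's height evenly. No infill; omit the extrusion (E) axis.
Reading the render: the shape is a rectangular box, roughly 11 × 24 mm footprint and 8 mm tall (dimensions read to the nearest mm from the axis ticks). For the g-code, the solid's height is divided into equal slices at the stated Δz and each level perimeter traced with G1 moves after a G0 lift.

; perimeter-only toolpath
G21 ; units = mm
G90 ; absolute positioning
G28 ; home
; layer 1
G0 Z2.67
G0 X0.00 Y0.00
G1 X11.00 Y0.00
G1 X11.00 Y24.00
G1 X0.00 Y24.00
G1 X0.00 Y0.00
; layer 2
G0 Z5.33
G0 X0.00 Y0.00
G1 X11.00 Y0.00
G1 X11.00 Y24.00
G1 X0.00 Y24.00
G1 X0.00 Y0.00
; layer 3
G0 Z8.00
G0 X0.00 Y0.00
G1 X11.00 Y0.00
G1 X11.00 Y24.00
G1 X0.00 Y24.00
G1 X0.00 Y0.00
M2 ; end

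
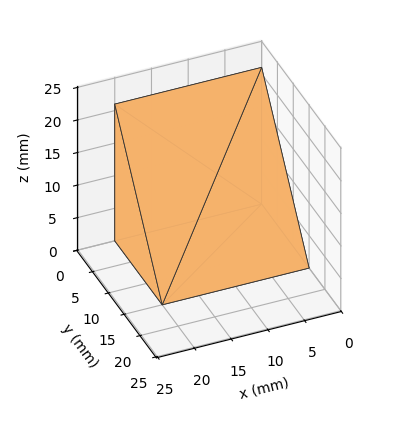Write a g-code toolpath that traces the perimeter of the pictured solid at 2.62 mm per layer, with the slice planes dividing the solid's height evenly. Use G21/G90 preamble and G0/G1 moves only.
Reading the render: the shape is a wedge (ramp): 20 × 15 mm base, rising to 21 mm along the y=0 edge and sloping linearly to z=0 at y=15 (dimensions read to the nearest mm from the axis ticks). For the g-code, the solid's height is divided into equal slices at the stated Δz and each level perimeter traced with G1 moves after a G0 lift.

; perimeter-only toolpath
G21 ; units = mm
G90 ; absolute positioning
G28 ; home
; layer 1
G0 Z2.62
G0 X0.00 Y0.00
G1 X20.00 Y0.00
G1 X20.00 Y13.12
G1 X0.00 Y13.12
G1 X0.00 Y0.00
; layer 2
G0 Z5.25
G0 X0.00 Y0.00
G1 X20.00 Y0.00
G1 X20.00 Y11.25
G1 X0.00 Y11.25
G1 X0.00 Y0.00
; layer 3
G0 Z7.88
G0 X0.00 Y0.00
G1 X20.00 Y0.00
G1 X20.00 Y9.38
G1 X0.00 Y9.38
G1 X0.00 Y0.00
; layer 4
G0 Z10.50
G0 X0.00 Y0.00
G1 X20.00 Y0.00
G1 X20.00 Y7.50
G1 X0.00 Y7.50
G1 X0.00 Y0.00
; layer 5
G0 Z13.12
G0 X0.00 Y0.00
G1 X20.00 Y0.00
G1 X20.00 Y5.62
G1 X0.00 Y5.62
G1 X0.00 Y0.00
; layer 6
G0 Z15.75
G0 X0.00 Y0.00
G1 X20.00 Y0.00
G1 X20.00 Y3.75
G1 X0.00 Y3.75
G1 X0.00 Y0.00
; layer 7
G0 Z18.38
G0 X0.00 Y0.00
G1 X20.00 Y0.00
G1 X20.00 Y1.88
G1 X0.00 Y1.88
G1 X0.00 Y0.00
M2 ; end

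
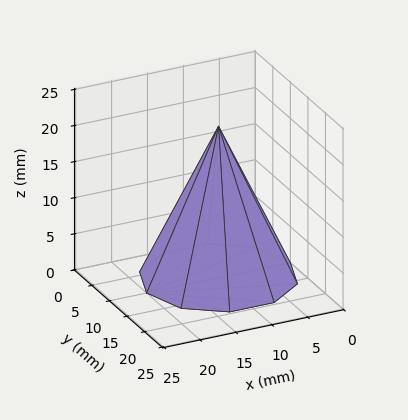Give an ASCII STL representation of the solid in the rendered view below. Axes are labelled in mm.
Reading the render: the shape is a regular 10-sided pyramid, base circumscribed radius ≈ 10 mm, apex at z ≈ 21 mm (dimensions read to the nearest mm from the axis ticks). For the STL, each face is triangulated and given an outward normal.

solid part
  facet normal 0.0000 0.0000 -1.0000
    outer loop
      vertex 13.1 19.5 0.0
      vertex 18.1 15.9 0.0
      vertex 20.0 10.0 0.0
    endloop
  endfacet
  facet normal 0.0000 0.0000 -1.0000
    outer loop
      vertex 6.9 19.5 0.0
      vertex 13.1 19.5 0.0
      vertex 20.0 10.0 0.0
    endloop
  endfacet
  facet normal 0.0000 0.0000 -1.0000
    outer loop
      vertex 1.9 15.9 0.0
      vertex 6.9 19.5 0.0
      vertex 20.0 10.0 0.0
    endloop
  endfacet
  facet normal 0.0000 0.0000 -1.0000
    outer loop
      vertex 0.0 10.0 0.0
      vertex 1.9 15.9 0.0
      vertex 20.0 10.0 0.0
    endloop
  endfacet
  facet normal 0.0000 0.0000 -1.0000
    outer loop
      vertex 1.9 4.1 0.0
      vertex 0.0 10.0 0.0
      vertex 20.0 10.0 0.0
    endloop
  endfacet
  facet normal 0.0000 0.0000 -1.0000
    outer loop
      vertex 6.9 0.5 0.0
      vertex 1.9 4.1 0.0
      vertex 20.0 10.0 0.0
    endloop
  endfacet
  facet normal 0.0000 0.0000 -1.0000
    outer loop
      vertex 13.1 0.5 0.0
      vertex 6.9 0.5 0.0
      vertex 20.0 10.0 0.0
    endloop
  endfacet
  facet normal 0.0000 0.0000 -1.0000
    outer loop
      vertex 18.1 4.1 0.0
      vertex 13.1 0.5 0.0
      vertex 20.0 10.0 0.0
    endloop
  endfacet
  facet normal 0.8670 0.2792 0.4128
    outer loop
      vertex 20.0 10.0 0.0
      vertex 18.1 15.9 0.0
      vertex 10.0 10.0 21.0
    endloop
  endfacet
  facet normal 0.5322 0.7391 0.4129
    outer loop
      vertex 18.1 15.9 0.0
      vertex 13.1 19.5 0.0
      vertex 10.0 10.0 21.0
    endloop
  endfacet
  facet normal 0.0000 0.9111 0.4122
    outer loop
      vertex 13.1 19.5 0.0
      vertex 6.9 19.5 0.0
      vertex 10.0 10.0 21.0
    endloop
  endfacet
  facet normal -0.5322 0.7391 0.4129
    outer loop
      vertex 6.9 19.5 0.0
      vertex 1.9 15.9 0.0
      vertex 10.0 10.0 21.0
    endloop
  endfacet
  facet normal -0.8670 0.2792 0.4128
    outer loop
      vertex 1.9 15.9 0.0
      vertex 0.0 10.0 0.0
      vertex 10.0 10.0 21.0
    endloop
  endfacet
  facet normal -0.8670 -0.2792 0.4128
    outer loop
      vertex 0.0 10.0 0.0
      vertex 1.9 4.1 0.0
      vertex 10.0 10.0 21.0
    endloop
  endfacet
  facet normal -0.5322 -0.7391 0.4129
    outer loop
      vertex 1.9 4.1 0.0
      vertex 6.9 0.5 0.0
      vertex 10.0 10.0 21.0
    endloop
  endfacet
  facet normal 0.0000 -0.9111 0.4122
    outer loop
      vertex 6.9 0.5 0.0
      vertex 13.1 0.5 0.0
      vertex 10.0 10.0 21.0
    endloop
  endfacet
  facet normal 0.5322 -0.7391 0.4129
    outer loop
      vertex 13.1 0.5 0.0
      vertex 18.1 4.1 0.0
      vertex 10.0 10.0 21.0
    endloop
  endfacet
  facet normal 0.8670 -0.2792 0.4128
    outer loop
      vertex 18.1 4.1 0.0
      vertex 20.0 10.0 0.0
      vertex 10.0 10.0 21.0
    endloop
  endfacet
endsolid part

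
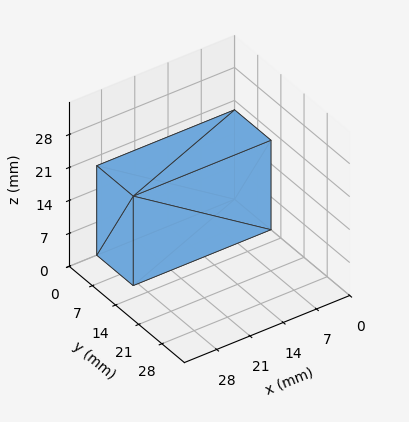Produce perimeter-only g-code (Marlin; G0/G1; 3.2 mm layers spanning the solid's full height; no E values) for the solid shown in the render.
Reading the render: the shape is a rectangular box, roughly 29 × 11 mm footprint and 19 mm tall (dimensions read to the nearest mm from the axis ticks). For the g-code, the solid's height is divided into equal slices at the stated Δz and each level perimeter traced with G1 moves after a G0 lift.

; perimeter-only toolpath
G21 ; units = mm
G90 ; absolute positioning
G28 ; home
; layer 1
G0 Z3.2
G0 X0.0 Y0.0
G1 X29.0 Y0.0
G1 X29.0 Y11.0
G1 X0.0 Y11.0
G1 X0.0 Y0.0
; layer 2
G0 Z6.3
G0 X0.0 Y0.0
G1 X29.0 Y0.0
G1 X29.0 Y11.0
G1 X0.0 Y11.0
G1 X0.0 Y0.0
; layer 3
G0 Z9.5
G0 X0.0 Y0.0
G1 X29.0 Y0.0
G1 X29.0 Y11.0
G1 X0.0 Y11.0
G1 X0.0 Y0.0
; layer 4
G0 Z12.7
G0 X0.0 Y0.0
G1 X29.0 Y0.0
G1 X29.0 Y11.0
G1 X0.0 Y11.0
G1 X0.0 Y0.0
; layer 5
G0 Z15.8
G0 X0.0 Y0.0
G1 X29.0 Y0.0
G1 X29.0 Y11.0
G1 X0.0 Y11.0
G1 X0.0 Y0.0
; layer 6
G0 Z19.0
G0 X0.0 Y0.0
G1 X29.0 Y0.0
G1 X29.0 Y11.0
G1 X0.0 Y11.0
G1 X0.0 Y0.0
M2 ; end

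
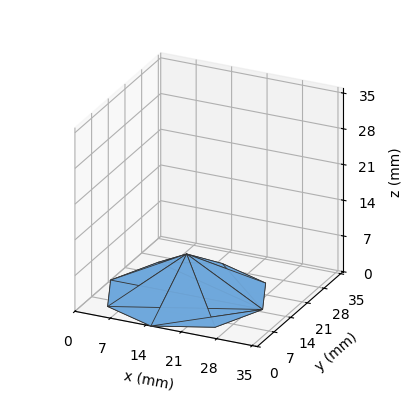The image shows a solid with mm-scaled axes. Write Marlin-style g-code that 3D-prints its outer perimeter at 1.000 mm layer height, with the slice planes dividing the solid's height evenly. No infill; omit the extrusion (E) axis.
Reading the render: the shape is a regular 8-sided pyramid, base circumscribed radius ≈ 15 mm, apex at z ≈ 8 mm (dimensions read to the nearest mm from the axis ticks). For the g-code, the solid's height is divided into equal slices at the stated Δz and each level perimeter traced with G1 moves after a G0 lift.

; perimeter-only toolpath
G21 ; units = mm
G90 ; absolute positioning
G28 ; home
; layer 1
G0 Z1.000
G0 X28.125 Y15.000
G1 X24.281 Y24.281
G1 X15.000 Y28.125
G1 X5.719 Y24.281
G1 X1.875 Y15.000
G1 X5.719 Y5.719
G1 X15.000 Y1.875
G1 X24.281 Y5.719
G1 X28.125 Y15.000
; layer 2
G0 Z2.000
G0 X26.250 Y15.000
G1 X22.955 Y22.955
G1 X15.000 Y26.250
G1 X7.045 Y22.955
G1 X3.750 Y15.000
G1 X7.045 Y7.045
G1 X15.000 Y3.750
G1 X22.955 Y7.045
G1 X26.250 Y15.000
; layer 3
G0 Z3.000
G0 X24.375 Y15.000
G1 X21.629 Y21.629
G1 X15.000 Y24.375
G1 X8.371 Y21.629
G1 X5.625 Y15.000
G1 X8.371 Y8.371
G1 X15.000 Y5.625
G1 X21.629 Y8.371
G1 X24.375 Y15.000
; layer 4
G0 Z4.000
G0 X22.500 Y15.000
G1 X20.303 Y20.303
G1 X15.000 Y22.500
G1 X9.697 Y20.303
G1 X7.500 Y15.000
G1 X9.697 Y9.697
G1 X15.000 Y7.500
G1 X20.303 Y9.697
G1 X22.500 Y15.000
; layer 5
G0 Z5.000
G0 X20.625 Y15.000
G1 X18.978 Y18.978
G1 X15.000 Y20.625
G1 X11.022 Y18.978
G1 X9.375 Y15.000
G1 X11.022 Y11.022
G1 X15.000 Y9.375
G1 X18.978 Y11.022
G1 X20.625 Y15.000
; layer 6
G0 Z6.000
G0 X18.750 Y15.000
G1 X17.652 Y17.652
G1 X15.000 Y18.750
G1 X12.348 Y17.652
G1 X11.250 Y15.000
G1 X12.348 Y12.348
G1 X15.000 Y11.250
G1 X17.652 Y12.348
G1 X18.750 Y15.000
; layer 7
G0 Z7.000
G0 X16.875 Y15.000
G1 X16.326 Y16.326
G1 X15.000 Y16.875
G1 X13.674 Y16.326
G1 X13.125 Y15.000
G1 X13.674 Y13.674
G1 X15.000 Y13.125
G1 X16.326 Y13.674
G1 X16.875 Y15.000
M2 ; end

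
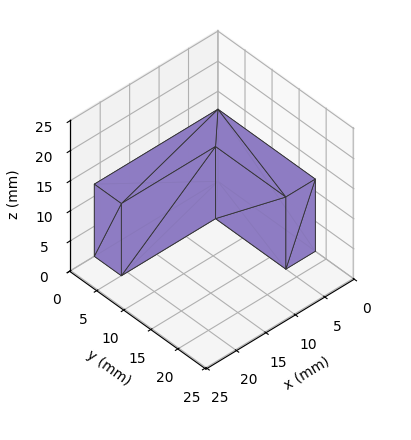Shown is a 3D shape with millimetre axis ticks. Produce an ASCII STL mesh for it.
Reading the render: the shape is an L-shaped prism: outer 21 × 18 mm, arm thicknesses ≈ 5 mm (horizontal) and 5 mm (vertical), extruded 12 mm in z (dimensions read to the nearest mm from the axis ticks). For the STL, each face is triangulated and given an outward normal.

solid part
  facet normal 0.0000 0.0000 -1.0000
    outer loop
      vertex 21.0 5.0 0.0
      vertex 21.0 0.0 0.0
      vertex 0.0 0.0 0.0
    endloop
  endfacet
  facet normal 0.0000 0.0000 -1.0000
    outer loop
      vertex 5.0 5.0 0.0
      vertex 21.0 5.0 0.0
      vertex 0.0 0.0 0.0
    endloop
  endfacet
  facet normal 0.0000 0.0000 -1.0000
    outer loop
      vertex 5.0 18.0 0.0
      vertex 5.0 5.0 0.0
      vertex 0.0 0.0 0.0
    endloop
  endfacet
  facet normal 0.0000 0.0000 -1.0000
    outer loop
      vertex 0.0 18.0 0.0
      vertex 5.0 18.0 0.0
      vertex 0.0 0.0 0.0
    endloop
  endfacet
  facet normal 0.0000 0.0000 1.0000
    outer loop
      vertex 0.0 0.0 12.0
      vertex 21.0 0.0 12.0
      vertex 21.0 5.0 12.0
    endloop
  endfacet
  facet normal 0.0000 0.0000 1.0000
    outer loop
      vertex 0.0 0.0 12.0
      vertex 21.0 5.0 12.0
      vertex 5.0 5.0 12.0
    endloop
  endfacet
  facet normal 0.0000 0.0000 1.0000
    outer loop
      vertex 0.0 0.0 12.0
      vertex 5.0 5.0 12.0
      vertex 5.0 18.0 12.0
    endloop
  endfacet
  facet normal 0.0000 0.0000 1.0000
    outer loop
      vertex 0.0 0.0 12.0
      vertex 5.0 18.0 12.0
      vertex 0.0 18.0 12.0
    endloop
  endfacet
  facet normal 0.0000 -1.0000 0.0000
    outer loop
      vertex 0.0 0.0 0.0
      vertex 21.0 0.0 0.0
      vertex 21.0 0.0 12.0
    endloop
  endfacet
  facet normal 0.0000 -1.0000 0.0000
    outer loop
      vertex 0.0 0.0 0.0
      vertex 21.0 0.0 12.0
      vertex 0.0 0.0 12.0
    endloop
  endfacet
  facet normal 1.0000 0.0000 0.0000
    outer loop
      vertex 21.0 0.0 0.0
      vertex 21.0 5.0 0.0
      vertex 21.0 5.0 12.0
    endloop
  endfacet
  facet normal 1.0000 0.0000 0.0000
    outer loop
      vertex 21.0 0.0 0.0
      vertex 21.0 5.0 12.0
      vertex 21.0 0.0 12.0
    endloop
  endfacet
  facet normal 0.0000 1.0000 0.0000
    outer loop
      vertex 21.0 5.0 0.0
      vertex 5.0 5.0 0.0
      vertex 5.0 5.0 12.0
    endloop
  endfacet
  facet normal 0.0000 1.0000 0.0000
    outer loop
      vertex 21.0 5.0 0.0
      vertex 5.0 5.0 12.0
      vertex 21.0 5.0 12.0
    endloop
  endfacet
  facet normal 1.0000 0.0000 0.0000
    outer loop
      vertex 5.0 5.0 0.0
      vertex 5.0 18.0 0.0
      vertex 5.0 18.0 12.0
    endloop
  endfacet
  facet normal 1.0000 0.0000 0.0000
    outer loop
      vertex 5.0 5.0 0.0
      vertex 5.0 18.0 12.0
      vertex 5.0 5.0 12.0
    endloop
  endfacet
  facet normal 0.0000 1.0000 0.0000
    outer loop
      vertex 5.0 18.0 0.0
      vertex 0.0 18.0 0.0
      vertex 0.0 18.0 12.0
    endloop
  endfacet
  facet normal 0.0000 1.0000 0.0000
    outer loop
      vertex 5.0 18.0 0.0
      vertex 0.0 18.0 12.0
      vertex 5.0 18.0 12.0
    endloop
  endfacet
  facet normal -1.0000 0.0000 0.0000
    outer loop
      vertex 0.0 18.0 0.0
      vertex 0.0 0.0 0.0
      vertex 0.0 0.0 12.0
    endloop
  endfacet
  facet normal -1.0000 0.0000 0.0000
    outer loop
      vertex 0.0 18.0 0.0
      vertex 0.0 0.0 12.0
      vertex 0.0 18.0 12.0
    endloop
  endfacet
endsolid part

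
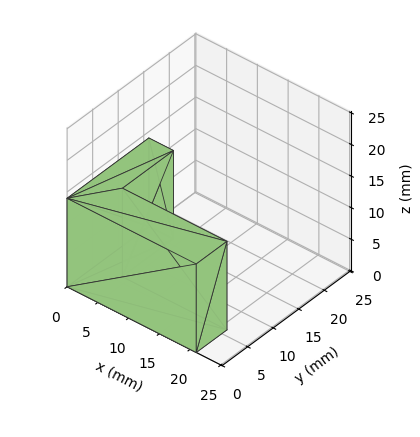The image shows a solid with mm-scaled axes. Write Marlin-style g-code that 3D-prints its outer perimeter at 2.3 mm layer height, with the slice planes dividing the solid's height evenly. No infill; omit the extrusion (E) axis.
Reading the render: the shape is an L-shaped prism: outer 21 × 16 mm, arm thicknesses ≈ 6 mm (horizontal) and 4 mm (vertical), extruded 14 mm in z (dimensions read to the nearest mm from the axis ticks). For the g-code, the solid's height is divided into equal slices at the stated Δz and each level perimeter traced with G1 moves after a G0 lift.

; perimeter-only toolpath
G21 ; units = mm
G90 ; absolute positioning
G28 ; home
; layer 1
G0 Z2.3
G0 X0.0 Y0.0
G1 X21.0 Y0.0
G1 X21.0 Y6.0
G1 X4.0 Y6.0
G1 X4.0 Y16.0
G1 X0.0 Y16.0
G1 X0.0 Y0.0
; layer 2
G0 Z4.7
G0 X0.0 Y0.0
G1 X21.0 Y0.0
G1 X21.0 Y6.0
G1 X4.0 Y6.0
G1 X4.0 Y16.0
G1 X0.0 Y16.0
G1 X0.0 Y0.0
; layer 3
G0 Z7.0
G0 X0.0 Y0.0
G1 X21.0 Y0.0
G1 X21.0 Y6.0
G1 X4.0 Y6.0
G1 X4.0 Y16.0
G1 X0.0 Y16.0
G1 X0.0 Y0.0
; layer 4
G0 Z9.3
G0 X0.0 Y0.0
G1 X21.0 Y0.0
G1 X21.0 Y6.0
G1 X4.0 Y6.0
G1 X4.0 Y16.0
G1 X0.0 Y16.0
G1 X0.0 Y0.0
; layer 5
G0 Z11.7
G0 X0.0 Y0.0
G1 X21.0 Y0.0
G1 X21.0 Y6.0
G1 X4.0 Y6.0
G1 X4.0 Y16.0
G1 X0.0 Y16.0
G1 X0.0 Y0.0
; layer 6
G0 Z14.0
G0 X0.0 Y0.0
G1 X21.0 Y0.0
G1 X21.0 Y6.0
G1 X4.0 Y6.0
G1 X4.0 Y16.0
G1 X0.0 Y16.0
G1 X0.0 Y0.0
M2 ; end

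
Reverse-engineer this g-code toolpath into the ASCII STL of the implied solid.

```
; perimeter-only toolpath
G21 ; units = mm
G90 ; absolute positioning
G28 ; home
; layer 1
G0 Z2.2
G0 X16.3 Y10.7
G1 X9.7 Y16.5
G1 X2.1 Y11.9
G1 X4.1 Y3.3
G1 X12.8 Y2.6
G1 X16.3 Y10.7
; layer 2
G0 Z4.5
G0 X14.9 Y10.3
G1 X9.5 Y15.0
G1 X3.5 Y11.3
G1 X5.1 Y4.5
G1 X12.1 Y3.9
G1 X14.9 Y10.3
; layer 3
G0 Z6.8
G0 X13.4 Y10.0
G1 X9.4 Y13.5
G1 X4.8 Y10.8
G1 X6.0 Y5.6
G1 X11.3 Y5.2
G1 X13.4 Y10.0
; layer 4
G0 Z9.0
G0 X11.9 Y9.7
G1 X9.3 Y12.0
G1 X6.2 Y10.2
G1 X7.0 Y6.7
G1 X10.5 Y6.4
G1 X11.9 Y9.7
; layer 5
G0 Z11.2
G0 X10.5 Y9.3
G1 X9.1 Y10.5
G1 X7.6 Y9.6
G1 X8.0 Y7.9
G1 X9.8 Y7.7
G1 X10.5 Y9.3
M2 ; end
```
solid part
  facet normal 0.0000 0.0000 -1.0000
    outer loop
      vertex 0.7 12.5 0.0
      vertex 9.8 18.0 0.0
      vertex 17.8 11.0 0.0
    endloop
  endfacet
  facet normal 0.0000 0.0000 -1.0000
    outer loop
      vertex 3.1 2.2 0.0
      vertex 0.7 12.5 0.0
      vertex 17.8 11.0 0.0
    endloop
  endfacet
  facet normal 0.0000 0.0000 -1.0000
    outer loop
      vertex 13.6 1.3 0.0
      vertex 3.1 2.2 0.0
      vertex 17.8 11.0 0.0
    endloop
  endfacet
  facet normal 0.5792 0.6620 0.4757
    outer loop
      vertex 17.8 11.0 0.0
      vertex 9.8 18.0 0.0
      vertex 9.0 9.0 13.5
    endloop
  endfacet
  facet normal -0.4552 0.7531 0.4751
    outer loop
      vertex 9.8 18.0 0.0
      vertex 0.7 12.5 0.0
      vertex 9.0 9.0 13.5
    endloop
  endfacet
  facet normal -0.8570 -0.1997 0.4751
    outer loop
      vertex 0.7 12.5 0.0
      vertex 3.1 2.2 0.0
      vertex 9.0 9.0 13.5
    endloop
  endfacet
  facet normal -0.0752 -0.8770 0.4746
    outer loop
      vertex 3.1 2.2 0.0
      vertex 13.6 1.3 0.0
      vertex 9.0 9.0 13.5
    endloop
  endfacet
  facet normal 0.8077 -0.3497 0.4747
    outer loop
      vertex 13.6 1.3 0.0
      vertex 17.8 11.0 0.0
      vertex 9.0 9.0 13.5
    endloop
  endfacet
endsolid part

The G0 Z moves step by Δz≈2.2 mm. The G1 loops shrink linearly with z, so the solid tapers from its base footprint up to z≈13.5. Closing with a flat bottom cap and the tapered top and triangulating gives 8 facets — a regular 5-sided pyramid, base circumscribed radius ≈ 9 mm, apex at z ≈ 13.5 mm.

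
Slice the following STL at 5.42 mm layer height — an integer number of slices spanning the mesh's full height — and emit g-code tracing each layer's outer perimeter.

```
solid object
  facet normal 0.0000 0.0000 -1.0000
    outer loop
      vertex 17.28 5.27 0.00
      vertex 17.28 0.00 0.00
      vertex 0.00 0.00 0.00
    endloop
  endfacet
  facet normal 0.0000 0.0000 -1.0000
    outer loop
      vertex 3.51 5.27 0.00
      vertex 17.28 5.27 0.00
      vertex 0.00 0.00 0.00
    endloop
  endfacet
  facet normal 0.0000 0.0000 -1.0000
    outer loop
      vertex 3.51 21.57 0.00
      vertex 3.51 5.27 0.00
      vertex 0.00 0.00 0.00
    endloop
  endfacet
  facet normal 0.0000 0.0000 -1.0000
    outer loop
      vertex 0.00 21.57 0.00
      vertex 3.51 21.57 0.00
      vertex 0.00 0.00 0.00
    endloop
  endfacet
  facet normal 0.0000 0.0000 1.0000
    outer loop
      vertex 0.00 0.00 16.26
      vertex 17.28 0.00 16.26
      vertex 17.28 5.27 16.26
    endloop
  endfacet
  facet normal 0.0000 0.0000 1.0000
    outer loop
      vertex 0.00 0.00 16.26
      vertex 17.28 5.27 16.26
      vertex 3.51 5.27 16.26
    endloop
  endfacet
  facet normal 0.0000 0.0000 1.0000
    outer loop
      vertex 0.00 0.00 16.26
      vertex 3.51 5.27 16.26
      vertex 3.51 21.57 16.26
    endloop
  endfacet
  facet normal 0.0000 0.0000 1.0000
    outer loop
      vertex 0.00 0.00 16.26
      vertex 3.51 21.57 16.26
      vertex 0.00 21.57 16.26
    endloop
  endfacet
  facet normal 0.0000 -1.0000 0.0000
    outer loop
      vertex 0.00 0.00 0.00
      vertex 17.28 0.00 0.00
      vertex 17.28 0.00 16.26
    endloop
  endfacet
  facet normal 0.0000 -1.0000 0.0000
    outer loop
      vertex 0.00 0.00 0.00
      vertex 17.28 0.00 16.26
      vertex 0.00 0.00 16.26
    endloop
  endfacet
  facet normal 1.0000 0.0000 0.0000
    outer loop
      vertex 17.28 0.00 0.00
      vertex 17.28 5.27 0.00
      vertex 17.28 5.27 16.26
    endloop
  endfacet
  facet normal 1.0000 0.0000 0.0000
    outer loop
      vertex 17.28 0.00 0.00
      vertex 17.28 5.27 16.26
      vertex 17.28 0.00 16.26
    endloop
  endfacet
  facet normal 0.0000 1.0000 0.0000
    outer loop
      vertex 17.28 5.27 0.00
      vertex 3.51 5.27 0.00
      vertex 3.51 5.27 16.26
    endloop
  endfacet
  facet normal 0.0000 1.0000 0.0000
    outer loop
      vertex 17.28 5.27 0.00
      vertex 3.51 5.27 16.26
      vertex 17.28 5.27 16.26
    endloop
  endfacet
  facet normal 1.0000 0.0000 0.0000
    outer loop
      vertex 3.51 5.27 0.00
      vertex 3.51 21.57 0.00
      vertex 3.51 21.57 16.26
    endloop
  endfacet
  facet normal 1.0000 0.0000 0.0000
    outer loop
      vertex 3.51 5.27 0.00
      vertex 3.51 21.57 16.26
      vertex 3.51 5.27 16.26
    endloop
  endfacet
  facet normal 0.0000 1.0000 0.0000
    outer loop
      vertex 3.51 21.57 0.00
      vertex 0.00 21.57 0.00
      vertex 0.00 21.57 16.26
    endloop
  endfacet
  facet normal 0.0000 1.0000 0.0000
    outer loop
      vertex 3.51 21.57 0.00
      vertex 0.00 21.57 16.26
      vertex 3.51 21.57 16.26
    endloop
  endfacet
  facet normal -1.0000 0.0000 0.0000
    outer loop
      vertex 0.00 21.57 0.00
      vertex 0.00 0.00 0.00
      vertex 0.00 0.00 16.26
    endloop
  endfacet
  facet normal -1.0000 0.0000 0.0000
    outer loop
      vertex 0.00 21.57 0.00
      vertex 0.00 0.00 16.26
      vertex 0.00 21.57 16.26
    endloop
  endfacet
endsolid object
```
; perimeter-only toolpath
G21 ; units = mm
G90 ; absolute positioning
G28 ; home
; layer 1
G0 Z5.42
G0 X0.00 Y0.00
G1 X17.28 Y0.00
G1 X17.28 Y5.27
G1 X3.51 Y5.27
G1 X3.51 Y21.57
G1 X0.00 Y21.57
G1 X0.00 Y0.00
; layer 2
G0 Z10.84
G0 X0.00 Y0.00
G1 X17.28 Y0.00
G1 X17.28 Y5.27
G1 X3.51 Y5.27
G1 X3.51 Y21.57
G1 X0.00 Y21.57
G1 X0.00 Y0.00
; layer 3
G0 Z16.26
G0 X0.00 Y0.00
G1 X17.28 Y0.00
G1 X17.28 Y5.27
G1 X3.51 Y5.27
G1 X3.51 Y21.57
G1 X0.00 Y21.57
G1 X0.00 Y0.00
M2 ; end

The solid is an L-shaped prism: outer 17.3 × 21.6 mm, arm thicknesses ≈ 5.27 mm (horizontal) and 3.51 mm (vertical), extruded 16.3 mm in z. Slicing at Δz = 5.42 mm — 3 equal slices spanning the solid's height, so layer i sits at z = i·h/3 — gives 3 non-empty perimeters. Each is a 6-segment closed polygon; G0 lifts to the layer z and rapids to the start vertex, then G1 traces the edges.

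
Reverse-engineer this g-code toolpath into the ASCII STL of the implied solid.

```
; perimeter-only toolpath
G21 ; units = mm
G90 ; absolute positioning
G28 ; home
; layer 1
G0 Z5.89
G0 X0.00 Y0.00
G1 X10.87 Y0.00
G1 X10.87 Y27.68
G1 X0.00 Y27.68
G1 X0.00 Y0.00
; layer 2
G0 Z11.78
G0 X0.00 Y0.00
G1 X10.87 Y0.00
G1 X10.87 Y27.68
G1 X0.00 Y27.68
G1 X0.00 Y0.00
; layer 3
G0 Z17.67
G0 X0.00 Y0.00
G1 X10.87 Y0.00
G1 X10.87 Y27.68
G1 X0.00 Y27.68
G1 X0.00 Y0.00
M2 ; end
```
solid part
  facet normal 0.0000 0.0000 -1.0000
    outer loop
      vertex 10.87 27.68 0.00
      vertex 10.87 0.00 0.00
      vertex 0.00 0.00 0.00
    endloop
  endfacet
  facet normal 0.0000 0.0000 -1.0000
    outer loop
      vertex 0.00 27.68 0.00
      vertex 10.87 27.68 0.00
      vertex 0.00 0.00 0.00
    endloop
  endfacet
  facet normal 0.0000 0.0000 1.0000
    outer loop
      vertex 0.00 0.00 17.67
      vertex 10.87 0.00 17.67
      vertex 10.87 27.68 17.67
    endloop
  endfacet
  facet normal 0.0000 0.0000 1.0000
    outer loop
      vertex 0.00 0.00 17.67
      vertex 10.87 27.68 17.67
      vertex 0.00 27.68 17.67
    endloop
  endfacet
  facet normal 0.0000 -1.0000 0.0000
    outer loop
      vertex 0.00 0.00 0.00
      vertex 10.87 0.00 0.00
      vertex 10.87 0.00 17.67
    endloop
  endfacet
  facet normal 0.0000 -1.0000 0.0000
    outer loop
      vertex 0.00 0.00 0.00
      vertex 10.87 0.00 17.67
      vertex 0.00 0.00 17.67
    endloop
  endfacet
  facet normal 0.0000 1.0000 0.0000
    outer loop
      vertex 10.87 27.68 17.67
      vertex 10.87 27.68 0.00
      vertex 0.00 27.68 0.00
    endloop
  endfacet
  facet normal 0.0000 1.0000 0.0000
    outer loop
      vertex 0.00 27.68 17.67
      vertex 10.87 27.68 17.67
      vertex 0.00 27.68 0.00
    endloop
  endfacet
  facet normal -1.0000 0.0000 0.0000
    outer loop
      vertex 0.00 27.68 17.67
      vertex 0.00 27.68 0.00
      vertex 0.00 0.00 0.00
    endloop
  endfacet
  facet normal -1.0000 0.0000 0.0000
    outer loop
      vertex 0.00 0.00 17.67
      vertex 0.00 27.68 17.67
      vertex 0.00 0.00 0.00
    endloop
  endfacet
  facet normal 1.0000 0.0000 0.0000
    outer loop
      vertex 10.87 0.00 0.00
      vertex 10.87 27.68 0.00
      vertex 10.87 27.68 17.67
    endloop
  endfacet
  facet normal 1.0000 0.0000 0.0000
    outer loop
      vertex 10.87 0.00 0.00
      vertex 10.87 27.68 17.67
      vertex 10.87 0.00 17.67
    endloop
  endfacet
endsolid part

The G0 Z moves step by Δz≈5.89 mm. Every layer's G1 loop is the same polygon, so the solid is a straight extrusion of it from z=0 to z≈17.7. Closing with flat bottom and top caps and triangulating gives 12 facets — a rectangular box, roughly 10.9 × 27.7 mm footprint and 17.7 mm tall.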